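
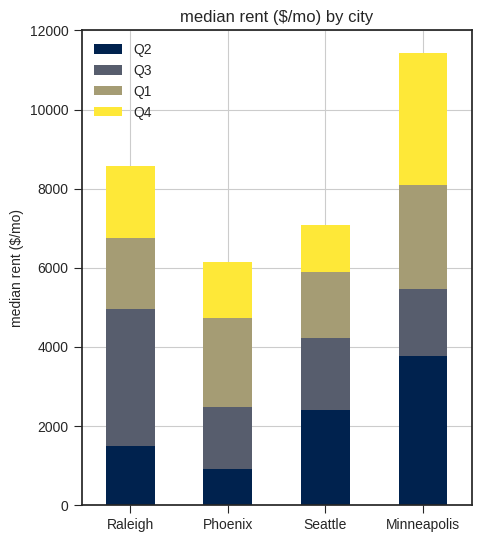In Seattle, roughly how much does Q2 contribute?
Q2 top ≈ 2000, bottom ≈ 0; segment ≈ 2000.

≈ 2000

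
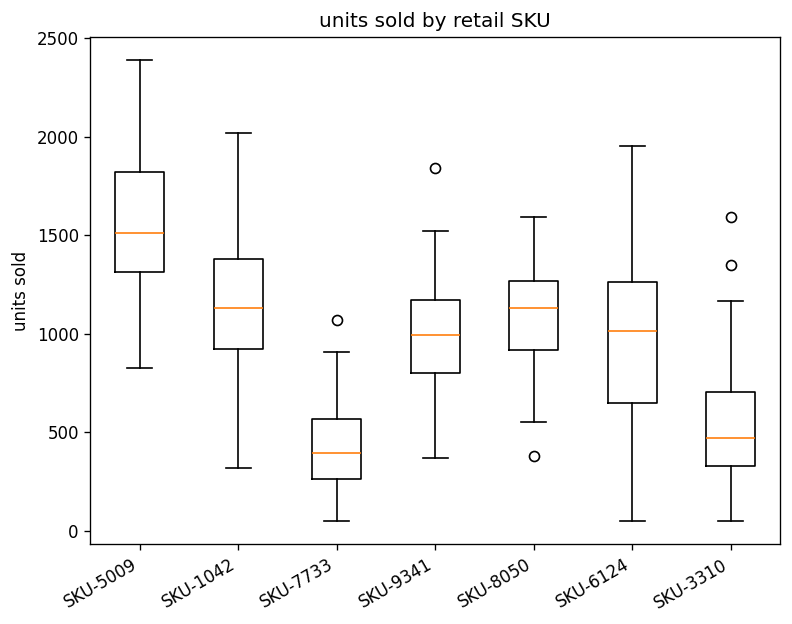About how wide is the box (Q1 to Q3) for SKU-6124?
Q3 ≈ 1300, Q1 ≈ 700; IQR ≈ 600.

≈ 600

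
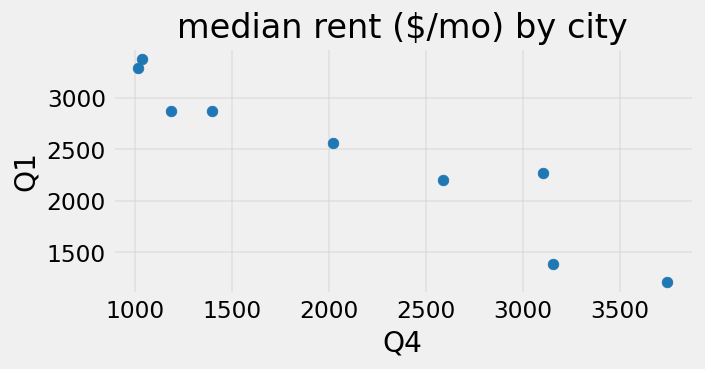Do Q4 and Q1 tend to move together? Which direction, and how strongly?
Points are negatively correlated; strong (|r| ≈ 0.9).

negative, strong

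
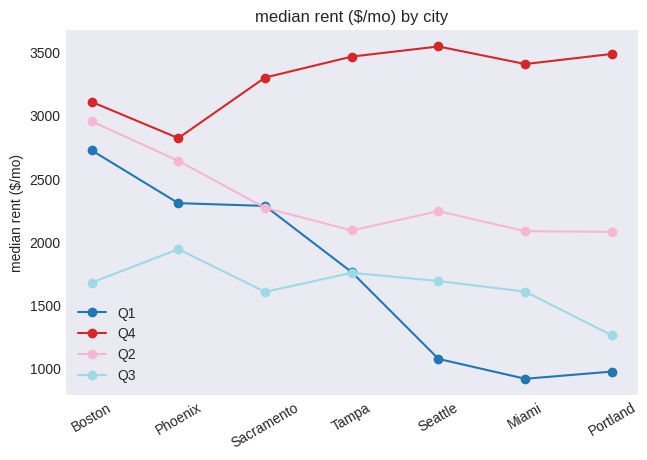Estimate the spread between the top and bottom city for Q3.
≈ 500

Max Phoenix ≈ 2000, min Portland ≈ 1500; range ≈ 500.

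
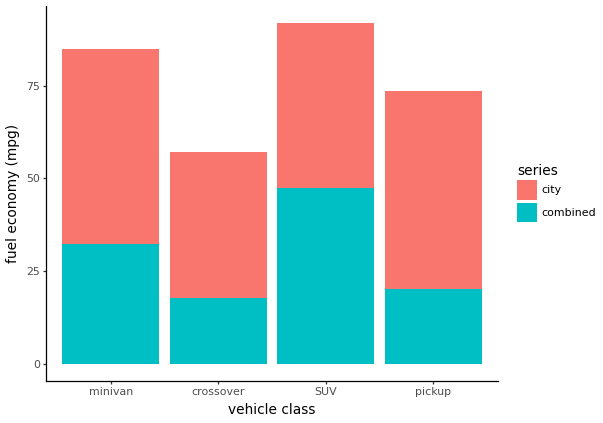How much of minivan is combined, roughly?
combined top ≈ 30, bottom ≈ 0; segment ≈ 30.

≈ 30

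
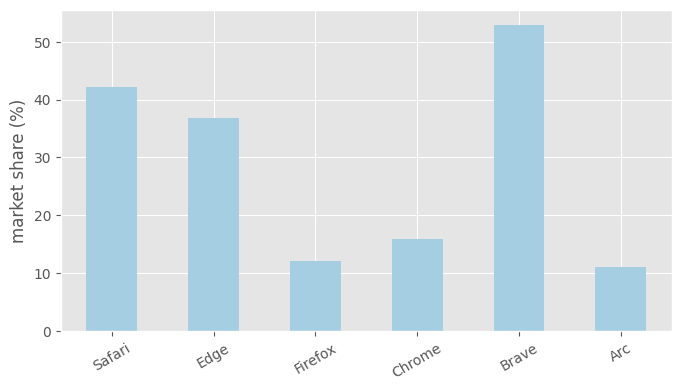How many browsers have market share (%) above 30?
3

Above 30: Safari, Edge, Brave.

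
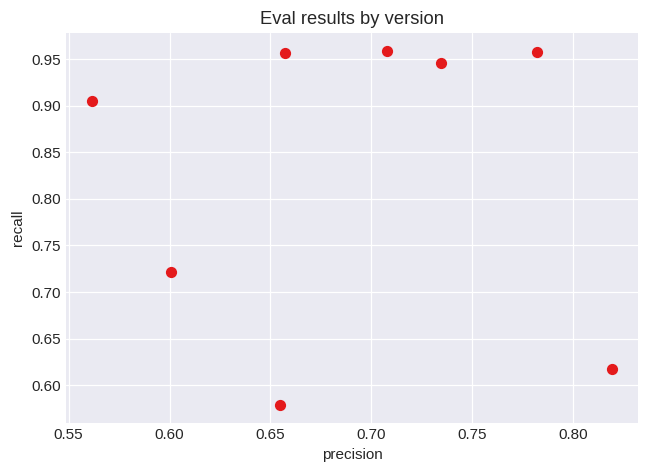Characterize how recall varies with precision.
no clear correlation

Points are roughly uncorrelated; weak (|r| ≈ 0.0).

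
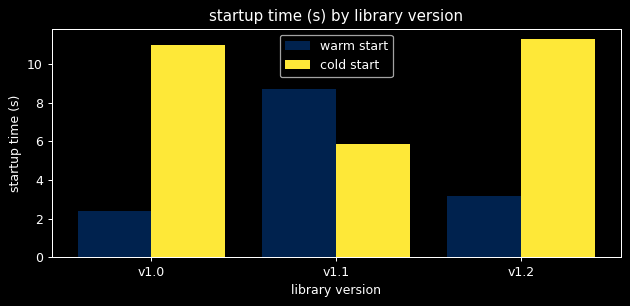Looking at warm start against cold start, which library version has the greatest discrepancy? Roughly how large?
v1.0, ≈ 9 s

v1.0: warm start ≈ 2, cold start ≈ 11 → gap ≈ 9. Next-largest (v1.2) is only ≈ 8.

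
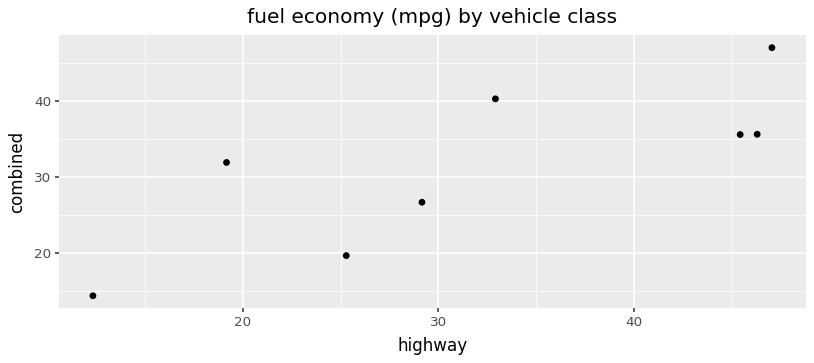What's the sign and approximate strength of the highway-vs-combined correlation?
positive, strong

Points are positively correlated; strong (|r| ≈ 0.8).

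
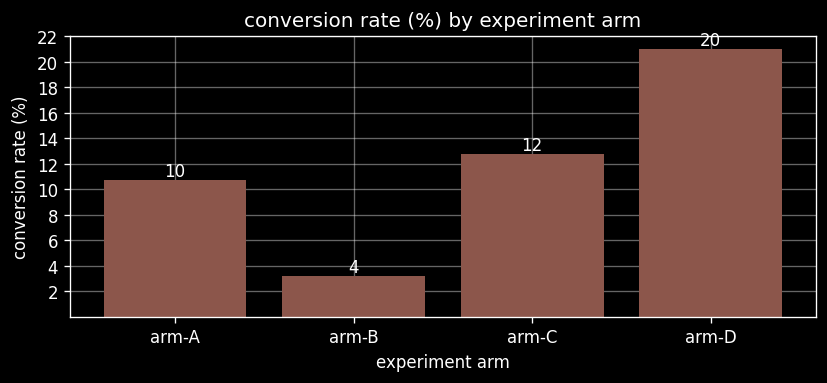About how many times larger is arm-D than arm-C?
≈ 1.67×

arm-D ≈ 20, arm-C ≈ 12; 20/12 ≈ 1.67.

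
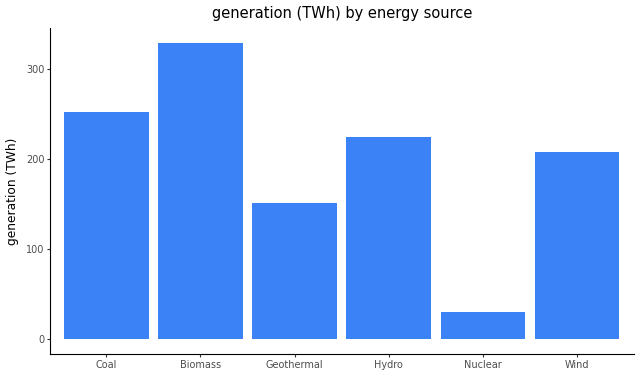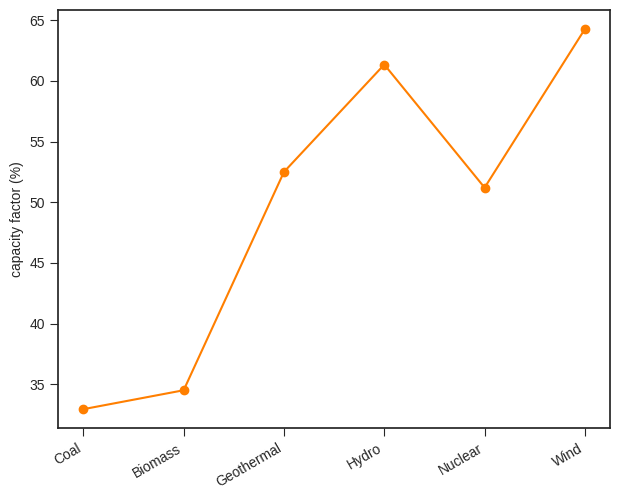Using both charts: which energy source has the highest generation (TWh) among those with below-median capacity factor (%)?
Biomass

Chart 2 median capacity factor (%) ≈ 50; below-median energy sources: Coal, Biomass, Nuclear. Among those, Biomass has the highest generation (TWh) (≈ 350).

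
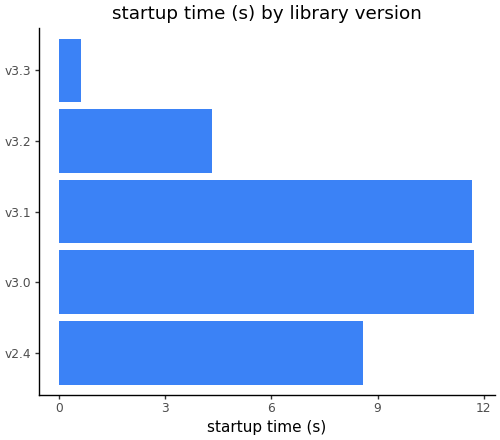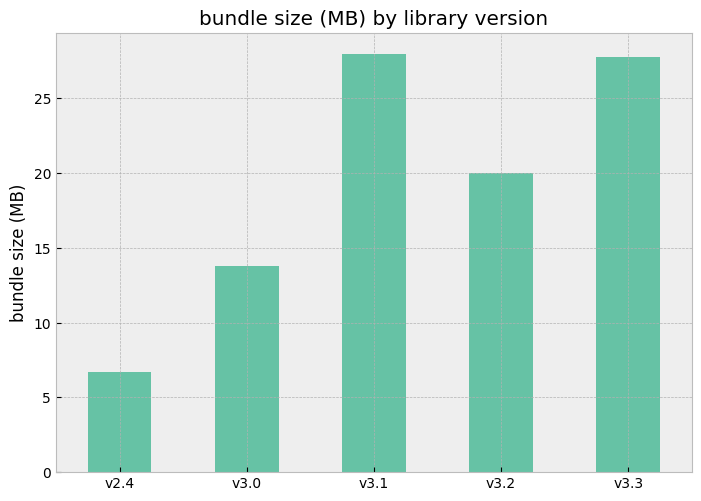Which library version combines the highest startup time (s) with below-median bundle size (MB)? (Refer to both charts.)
Chart 2 median bundle size (MB) ≈ 20; below-median library versions: v2.4, v3.0. Among those, v3.0 has the highest startup time (s) (≈ 12).

v3.0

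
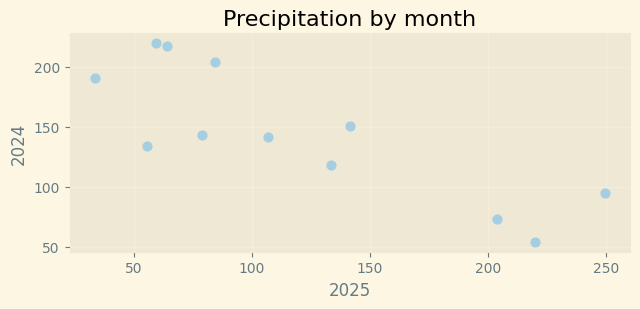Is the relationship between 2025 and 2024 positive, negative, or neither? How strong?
Points are negatively correlated; strong (|r| ≈ 0.8).

negative, strong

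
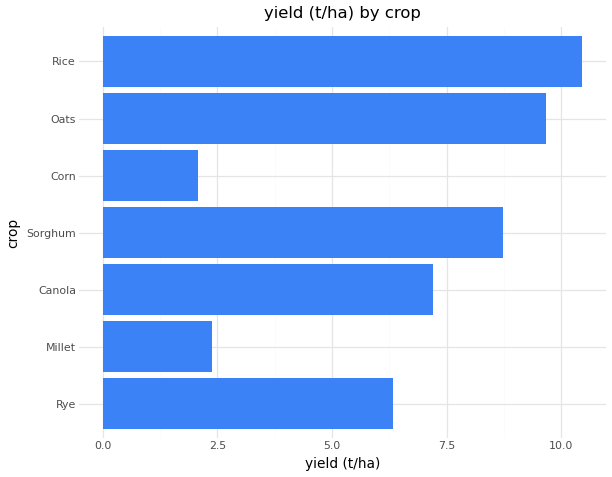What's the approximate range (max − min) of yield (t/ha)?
≈ 8

Max Rice ≈ 10, min Corn ≈ 2; range ≈ 8.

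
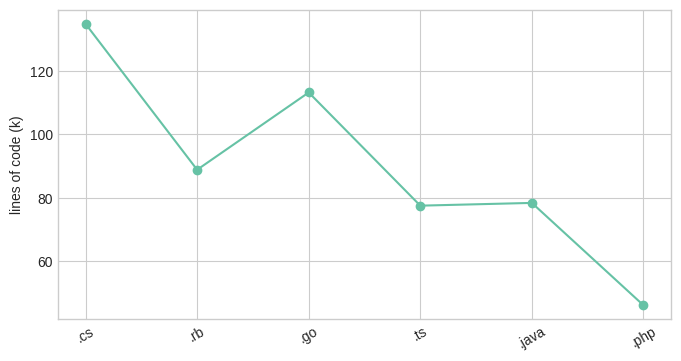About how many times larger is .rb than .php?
≈ 1.8×

.rb ≈ 90, .php ≈ 50; 90/50 ≈ 1.8.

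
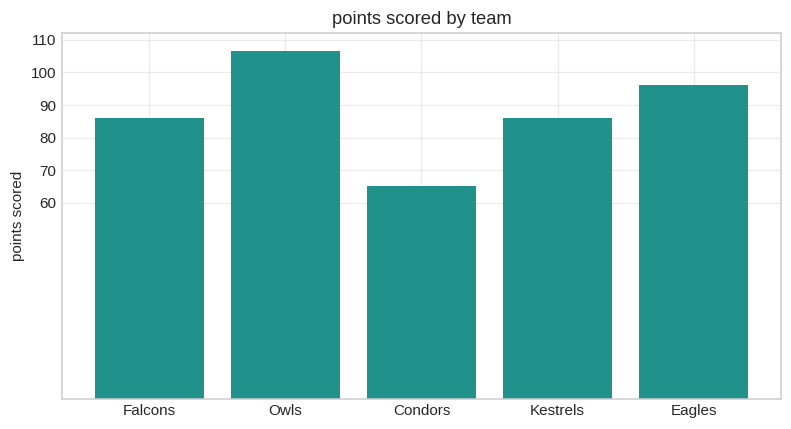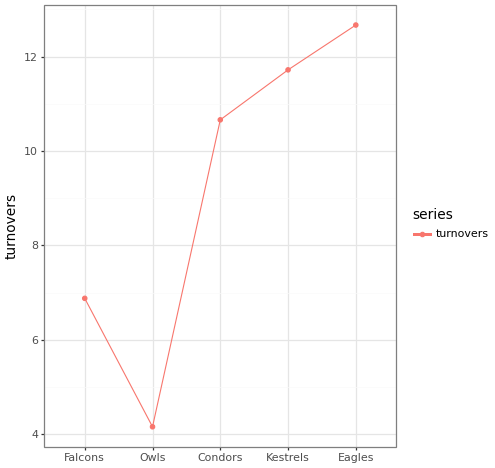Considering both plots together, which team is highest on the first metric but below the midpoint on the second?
Owls

Chart 2 median turnovers ≈ 10; below-median teams: Falcons, Owls. Among those, Owls has the highest points scored (≈ 110).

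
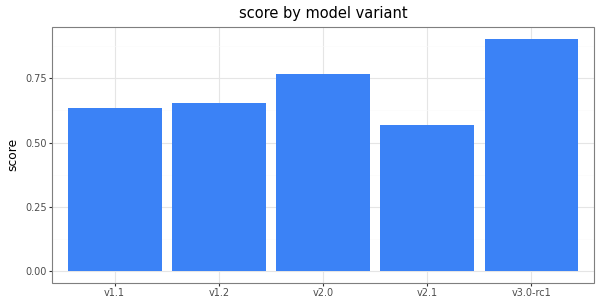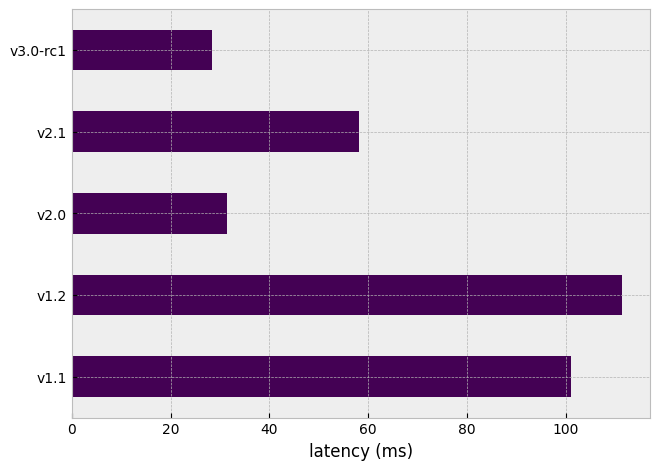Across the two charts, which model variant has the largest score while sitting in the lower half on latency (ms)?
Chart 2 median latency (ms) ≈ 60; below-median model variants: v2.0, v3.0-rc1. Among those, v3.0-rc1 has the highest score (≈ 0.9).

v3.0-rc1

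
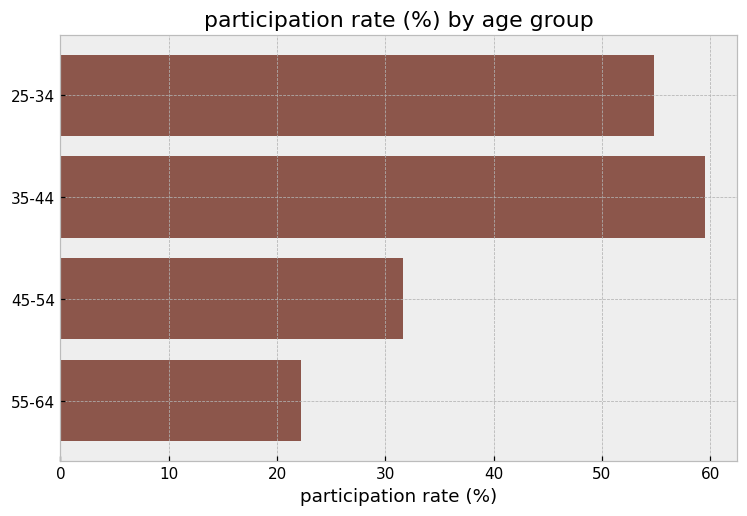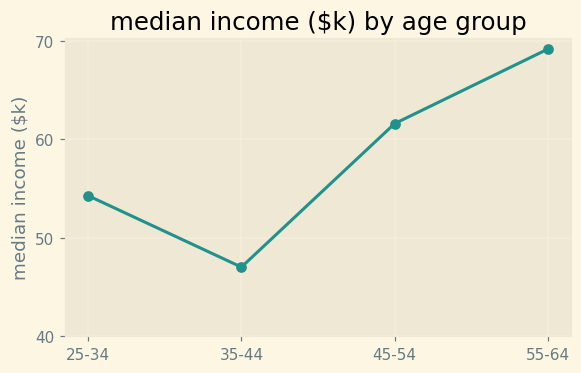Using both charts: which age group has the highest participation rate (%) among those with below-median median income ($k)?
35-44

Chart 2 median median income ($k) ≈ 60; below-median age groups: 25-34, 35-44. Among those, 35-44 has the highest participation rate (%) (≈ 60).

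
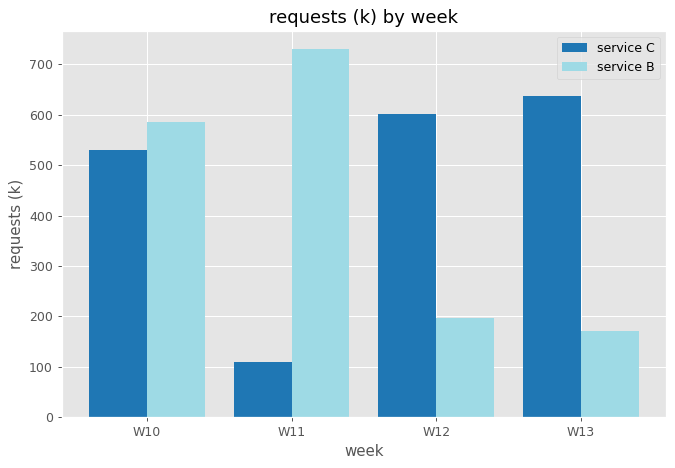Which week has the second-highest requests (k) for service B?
Top 3 for service B: W11 ≈ 700, W10 ≈ 600, W12 ≈ 200.

W10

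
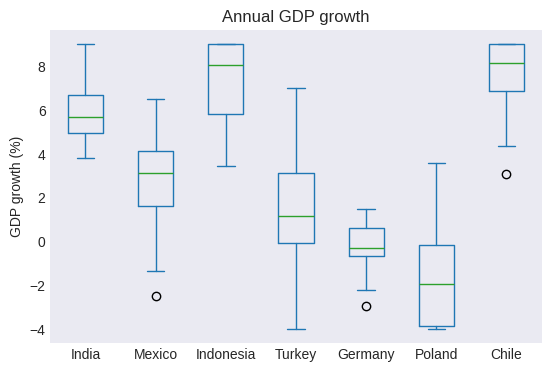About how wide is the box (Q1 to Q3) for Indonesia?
≈ 3

Q3 ≈ 9, Q1 ≈ 6; IQR ≈ 3.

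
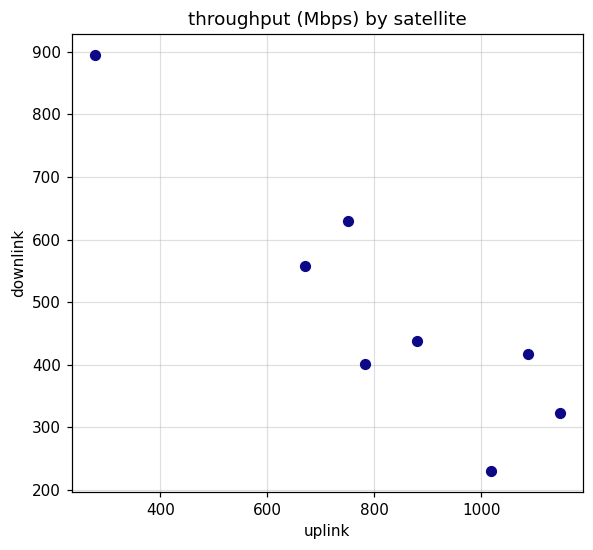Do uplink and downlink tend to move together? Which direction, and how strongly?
Points are negatively correlated; strong (|r| ≈ 0.9).

negative, strong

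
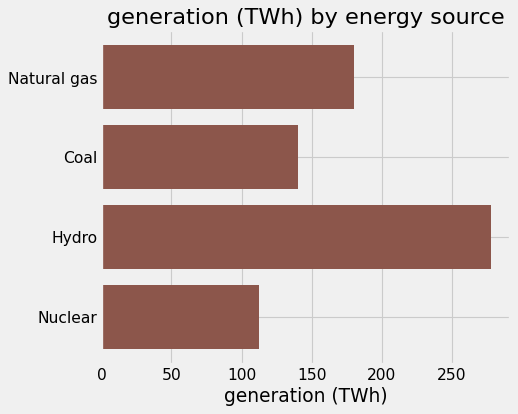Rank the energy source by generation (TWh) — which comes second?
Top 3: Hydro ≈ 275, Natural gas ≈ 175, Coal ≈ 150.

Natural gas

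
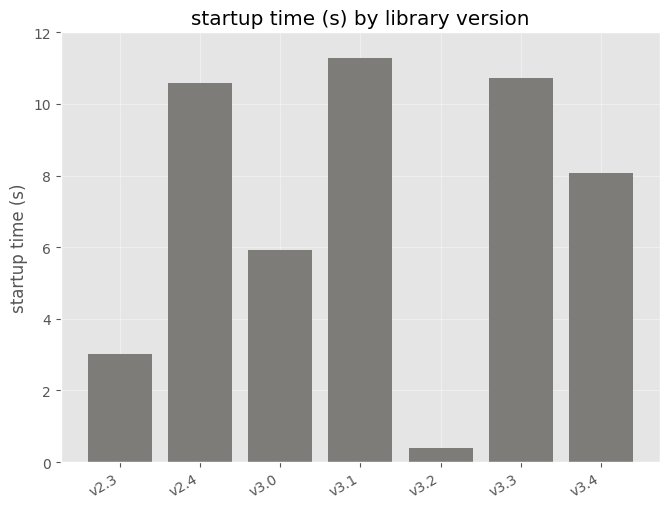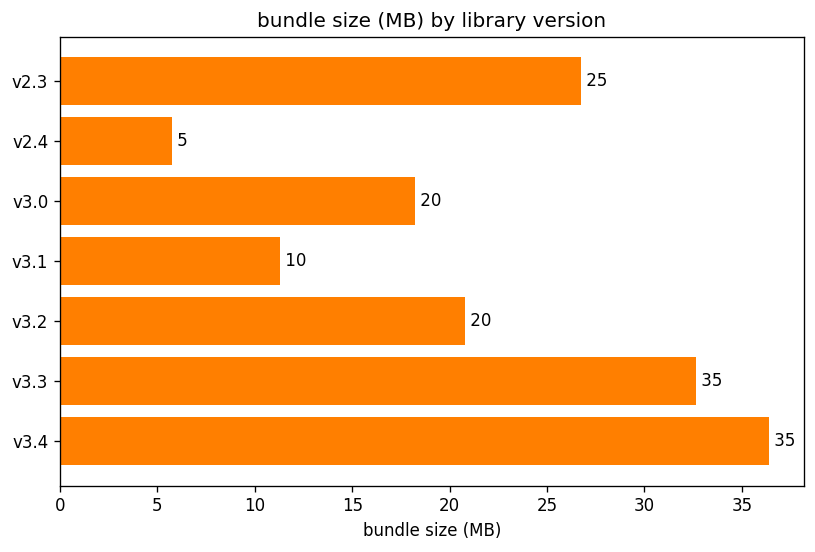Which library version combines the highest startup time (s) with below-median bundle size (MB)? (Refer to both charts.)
Chart 2 median bundle size (MB) ≈ 20; below-median library versions: v2.4, v3.0, v3.1. Among those, v3.1 has the highest startup time (s) (≈ 12).

v3.1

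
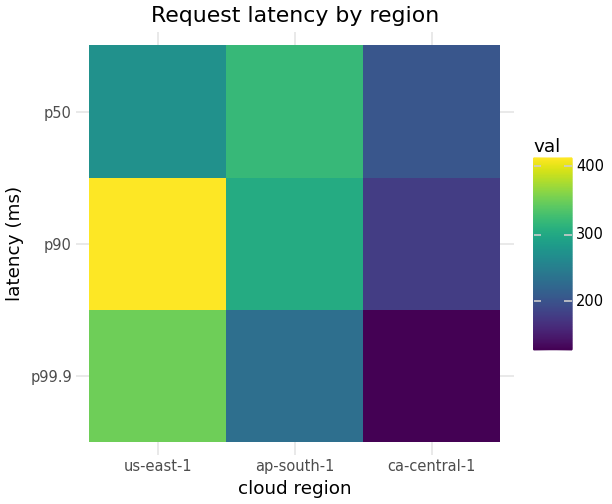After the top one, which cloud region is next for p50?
us-east-1

Top 3 for p50: ap-south-1 ≈ 325, us-east-1 ≈ 275, ca-central-1 ≈ 200.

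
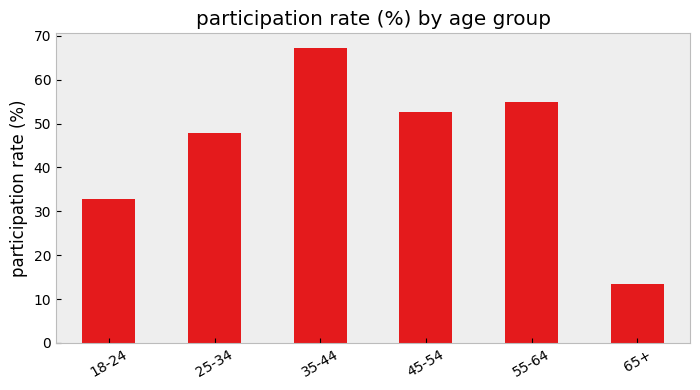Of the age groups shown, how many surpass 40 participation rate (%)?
Above 40: 25-34, 35-44, 45-54, 55-64.

4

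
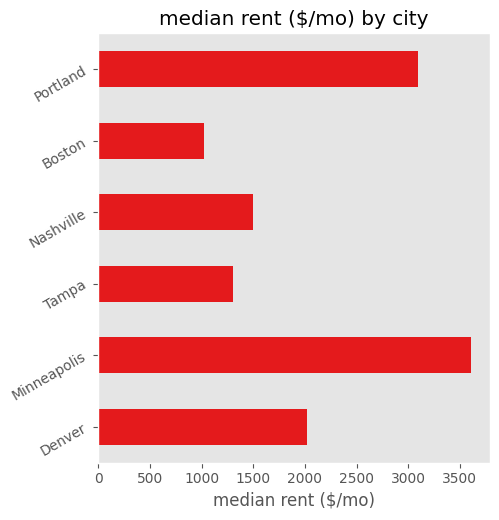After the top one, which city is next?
Top 3: Minneapolis ≈ 3500, Portland ≈ 3000, Denver ≈ 2000.

Portland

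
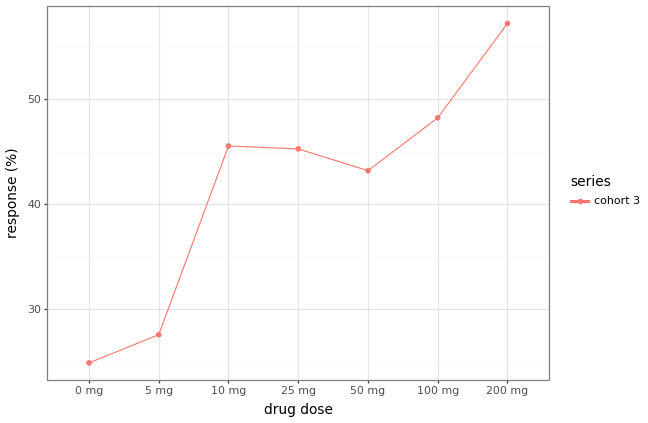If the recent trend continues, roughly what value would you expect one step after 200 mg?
Last three: 45, 50, 55 → slope ≈ 5/step → next ≈ 60.

≈ 60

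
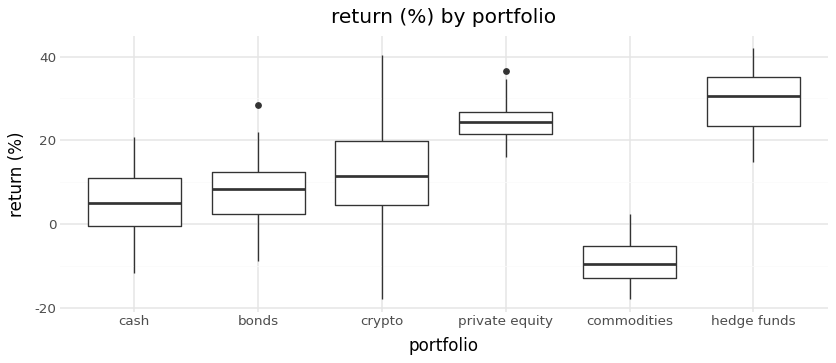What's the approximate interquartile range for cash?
Q3 ≈ 10, Q1 ≈ 0; IQR ≈ 10.

≈ 10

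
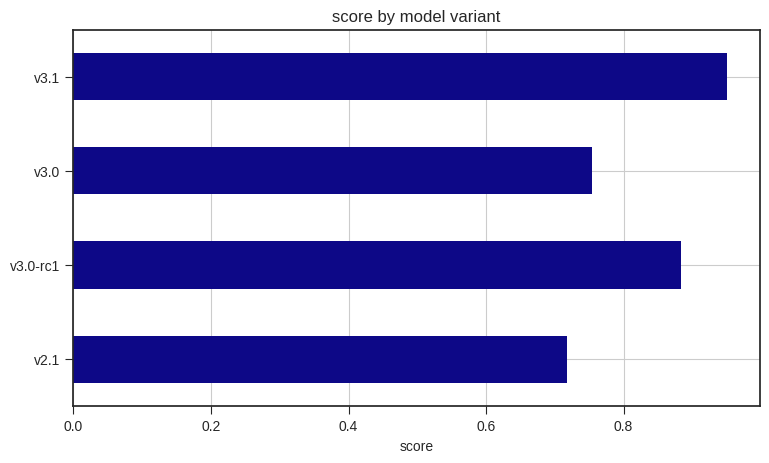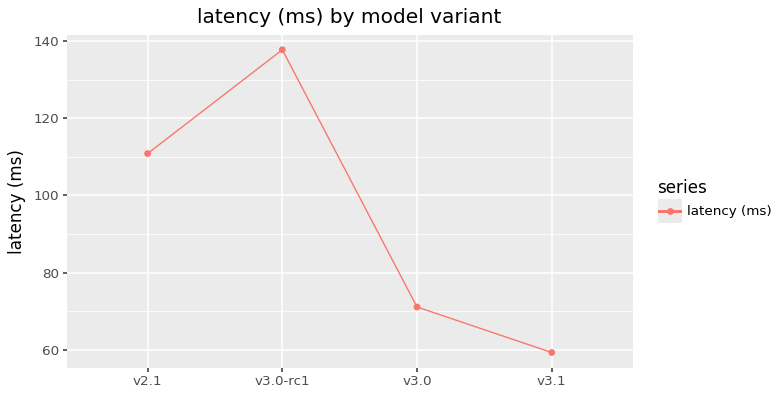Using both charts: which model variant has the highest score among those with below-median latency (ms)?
v3.1

Chart 2 median latency (ms) ≈ 100; below-median model variants: v3.0, v3.1. Among those, v3.1 has the highest score (≈ 1).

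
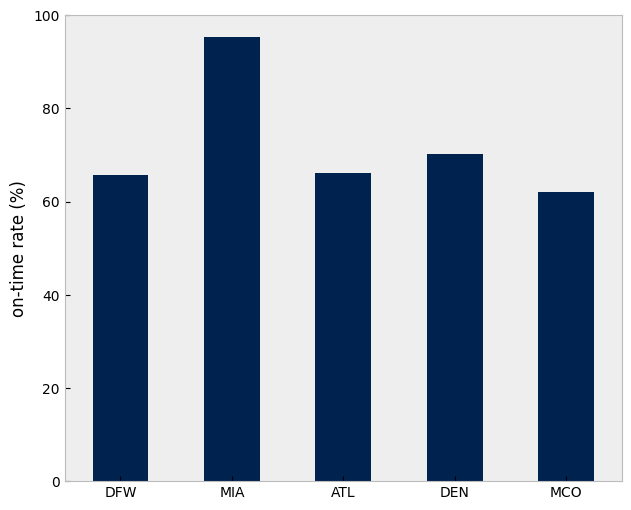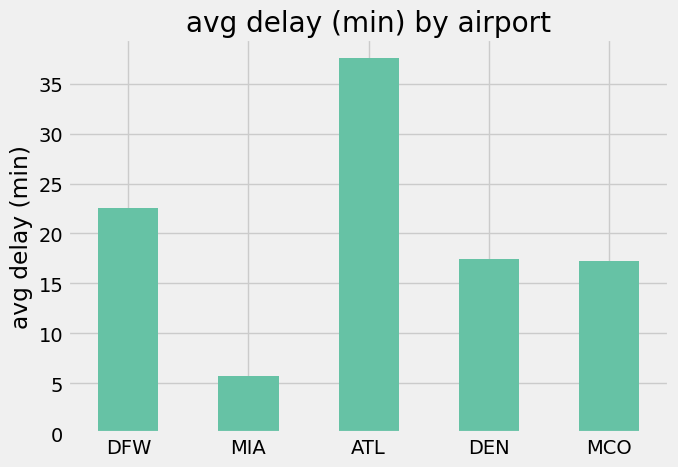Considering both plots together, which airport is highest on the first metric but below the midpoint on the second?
MIA

Chart 2 median avg delay (min) ≈ 15; below-median airports: MIA, MCO. Among those, MIA has the highest on-time rate (%) (≈ 100).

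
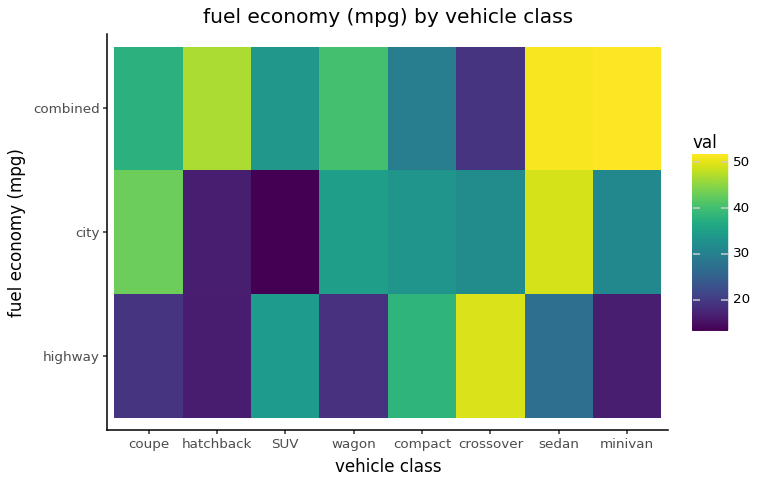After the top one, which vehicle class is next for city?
coupe

Top 3 for city: sedan ≈ 50, coupe ≈ 45, wagon ≈ 35.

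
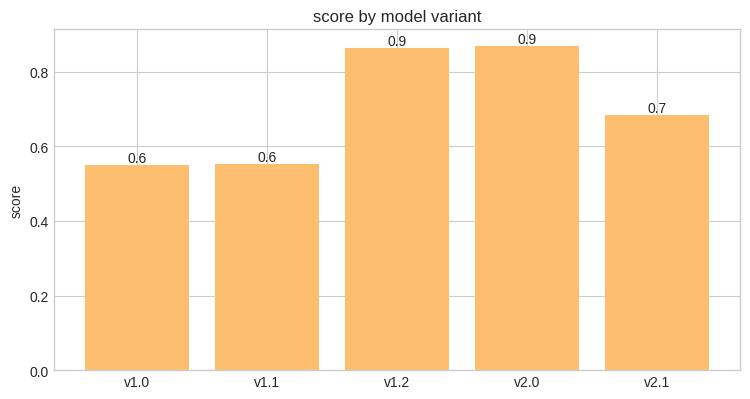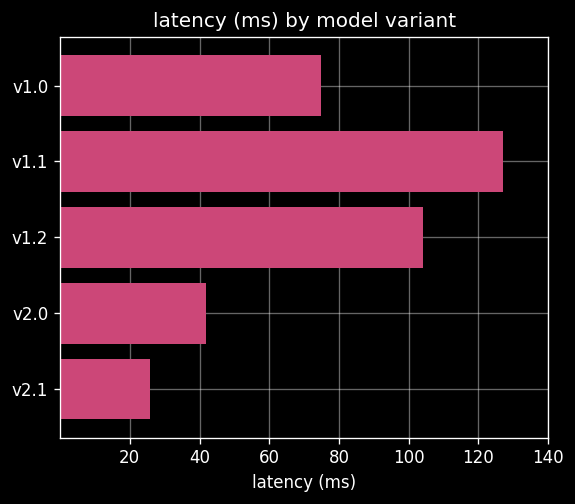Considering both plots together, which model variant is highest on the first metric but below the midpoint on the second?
v2.0

Chart 2 median latency (ms) ≈ 80; below-median model variants: v2.0, v2.1. Among those, v2.0 has the highest score (≈ 0.9).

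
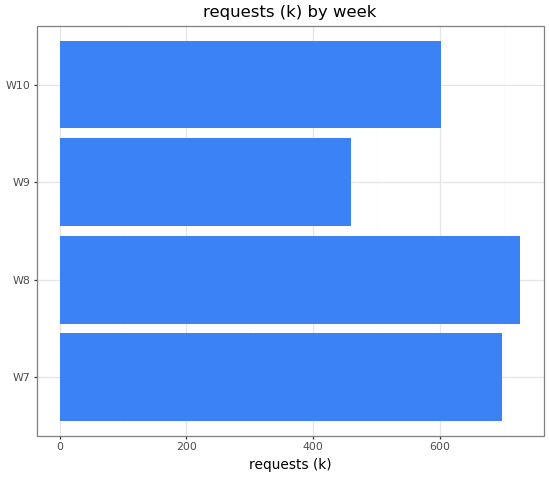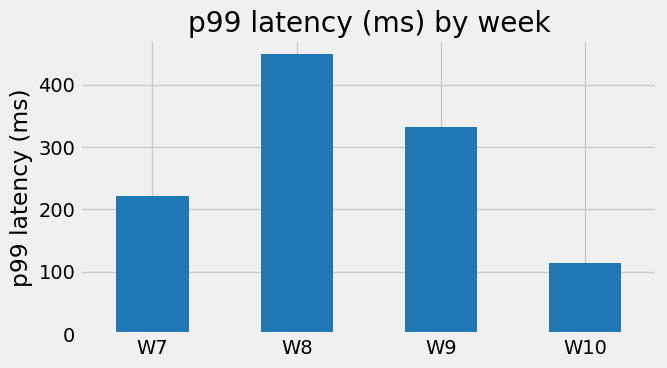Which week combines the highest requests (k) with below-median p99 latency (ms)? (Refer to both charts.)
Chart 2 median p99 latency (ms) ≈ 300; below-median weeks: W7, W10. Among those, W7 has the highest requests (k) (≈ 700).

W7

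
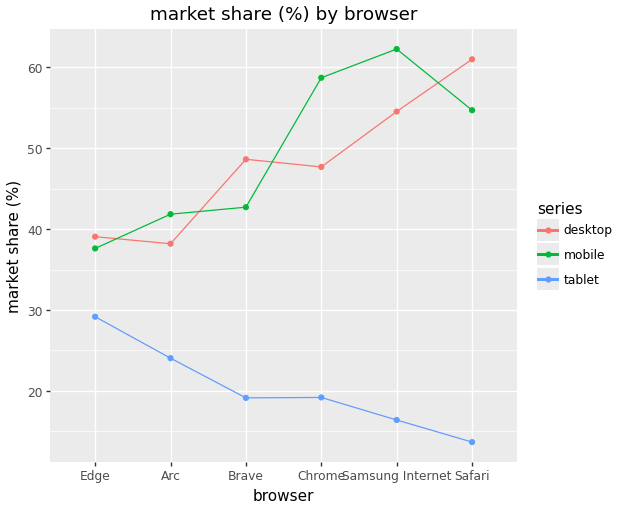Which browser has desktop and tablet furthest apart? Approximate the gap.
Safari, ≈ 45 %

Safari: desktop ≈ 60, tablet ≈ 15 → gap ≈ 45. Next-largest (Samsung Internet) is only ≈ 40.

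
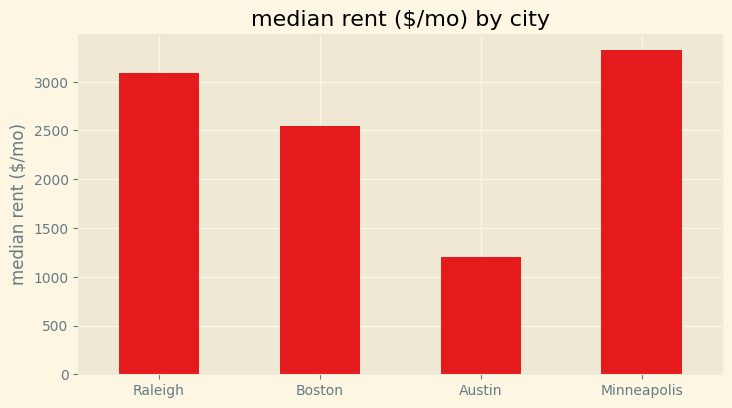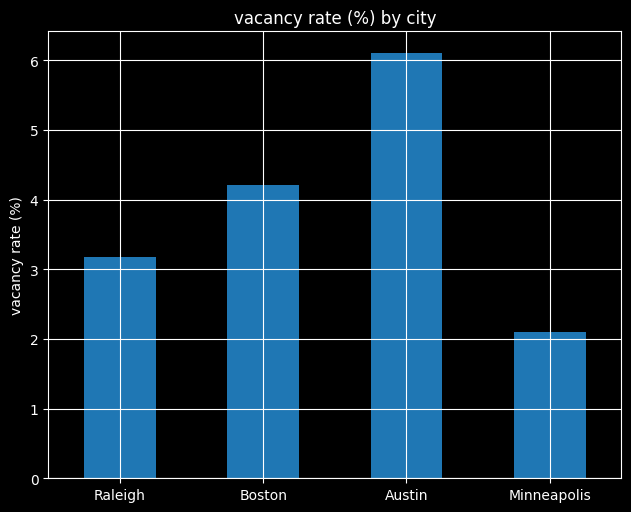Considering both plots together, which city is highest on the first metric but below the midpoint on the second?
Chart 2 median vacancy rate (%) ≈ 4; below-median cities: Raleigh, Minneapolis. Among those, Minneapolis has the highest median rent ($/mo) (≈ 3500).

Minneapolis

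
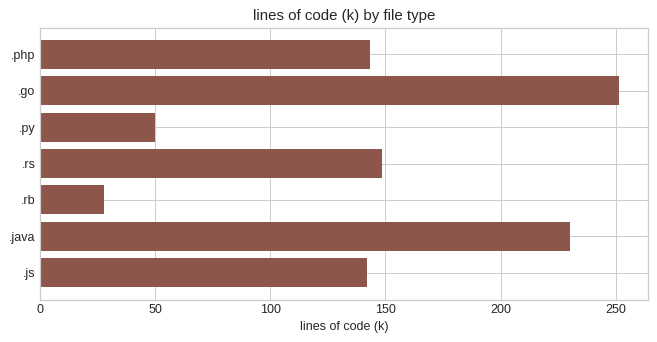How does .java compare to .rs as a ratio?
.java ≈ 225, .rs ≈ 150; 225/150 ≈ 1.5.

≈ 1.5×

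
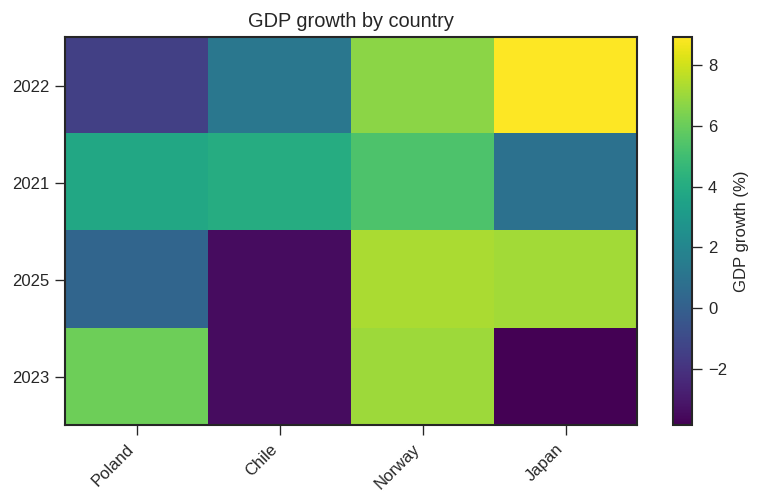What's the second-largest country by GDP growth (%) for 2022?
Top 3 for 2022: Japan ≈ 8, Norway ≈ 6, Chile ≈ 2.

Norway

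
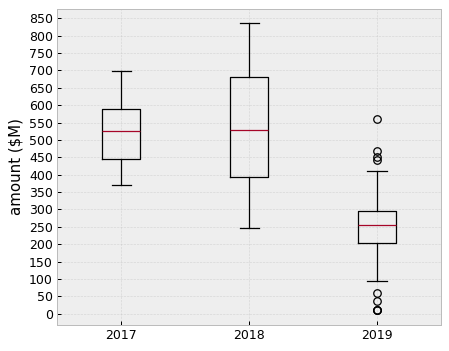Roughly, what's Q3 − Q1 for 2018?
Q3 ≈ 700, Q1 ≈ 400; IQR ≈ 300.

≈ 300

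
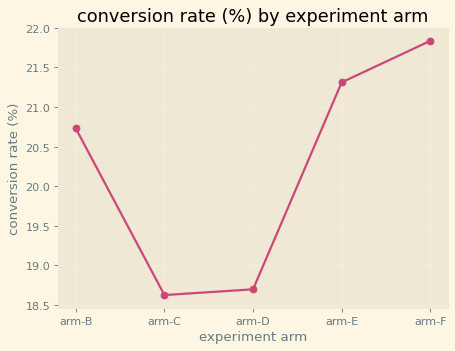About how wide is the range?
≈ 3.5

Max arm-F ≈ 22.0, min arm-C ≈ 18.5; range ≈ 3.5.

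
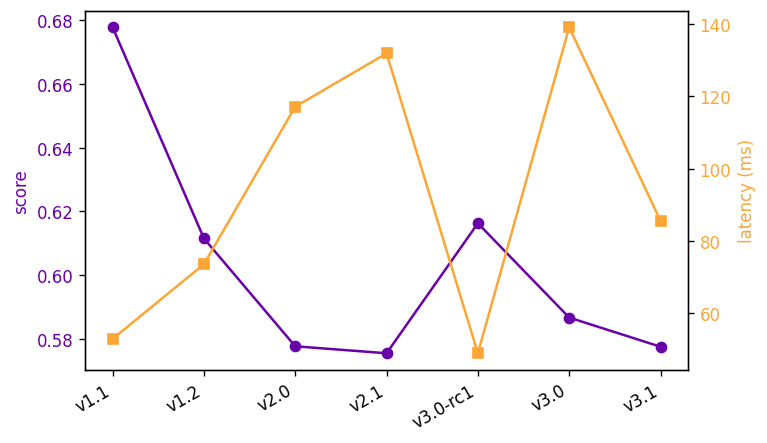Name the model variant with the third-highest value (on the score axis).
v1.2

Top 4 (on the score axis): v1.1 ≈ 0.68, v3.0-rc1 ≈ 0.62, v1.2 ≈ 0.61, v3.0 ≈ 0.59.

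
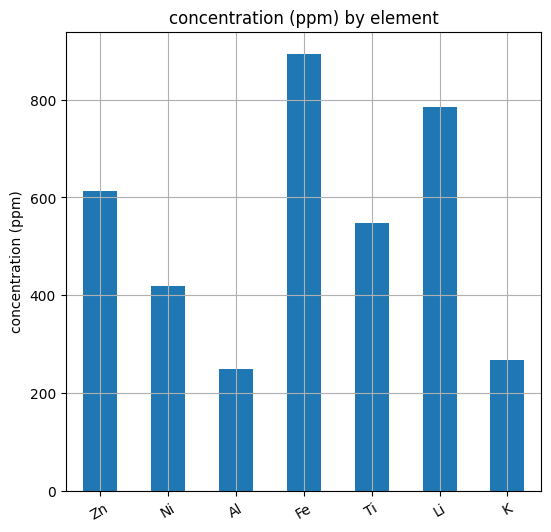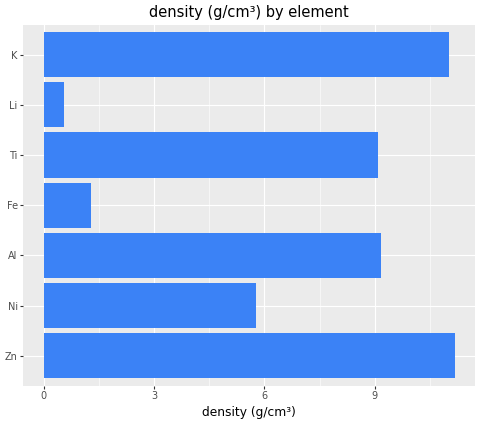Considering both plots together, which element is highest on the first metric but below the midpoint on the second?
Chart 2 median density (g/cm³) ≈ 10; below-median elements: Ni, Fe, Li. Among those, Fe has the highest concentration (ppm) (≈ 900).

Fe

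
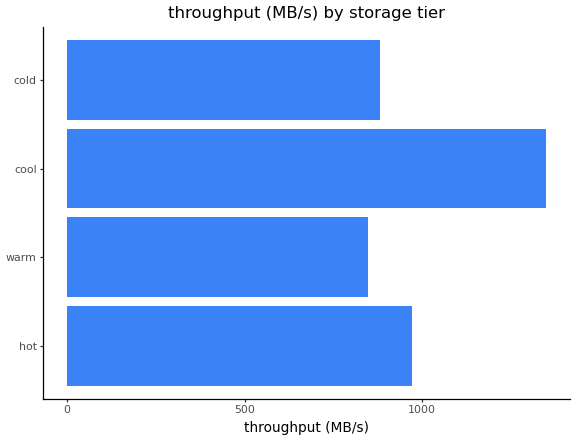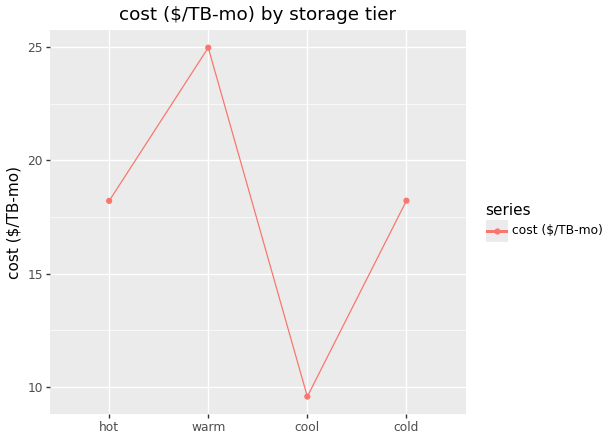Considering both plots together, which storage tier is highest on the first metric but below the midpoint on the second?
Chart 2 median cost ($/TB-mo) ≈ 20; below-median storage tiers: hot, cool. Among those, cool has the highest throughput (MB/s) (≈ 1400).

cool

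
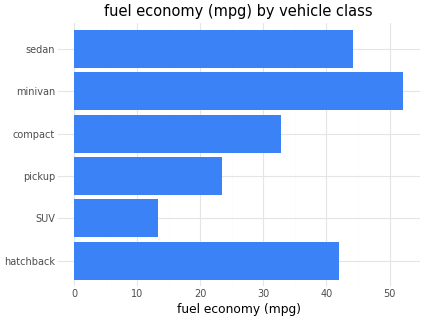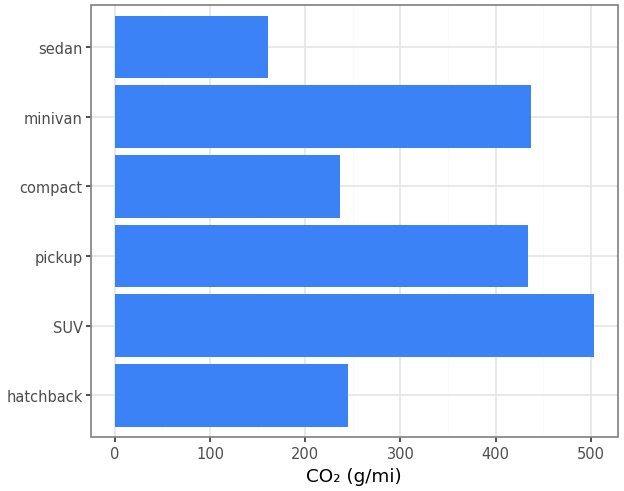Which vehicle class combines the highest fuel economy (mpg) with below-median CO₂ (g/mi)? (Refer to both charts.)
sedan

Chart 2 median CO₂ (g/mi) ≈ 350; below-median vehicle classes: hatchback, compact, sedan. Among those, sedan has the highest fuel economy (mpg) (≈ 45).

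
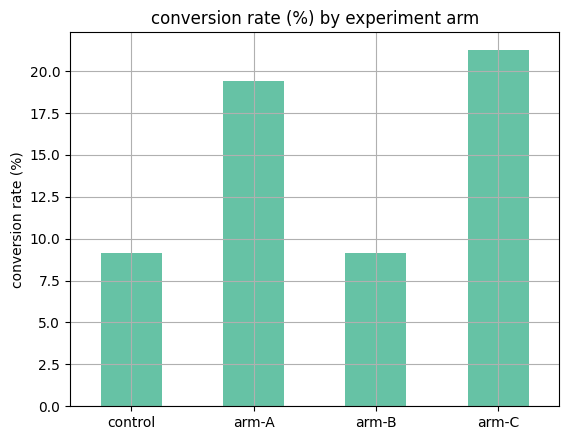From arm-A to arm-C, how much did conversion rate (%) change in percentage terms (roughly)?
arm-A ≈ 20, arm-C ≈ 22; (22 − 20) / 20 ≈ +10%.

≈ +10%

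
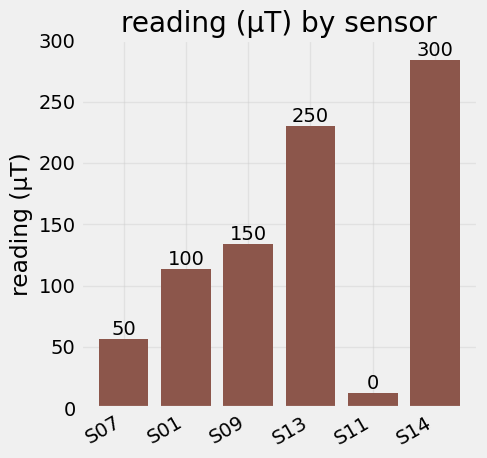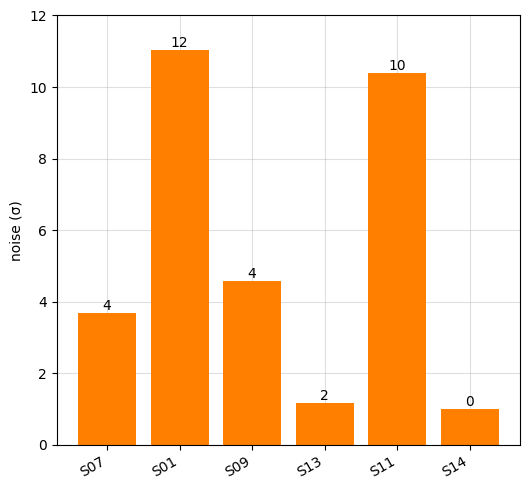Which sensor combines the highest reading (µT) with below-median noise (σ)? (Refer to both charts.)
Chart 2 median noise (σ) ≈ 4; below-median sensors: S07, S13, S14. Among those, S14 has the highest reading (µT) (≈ 300).

S14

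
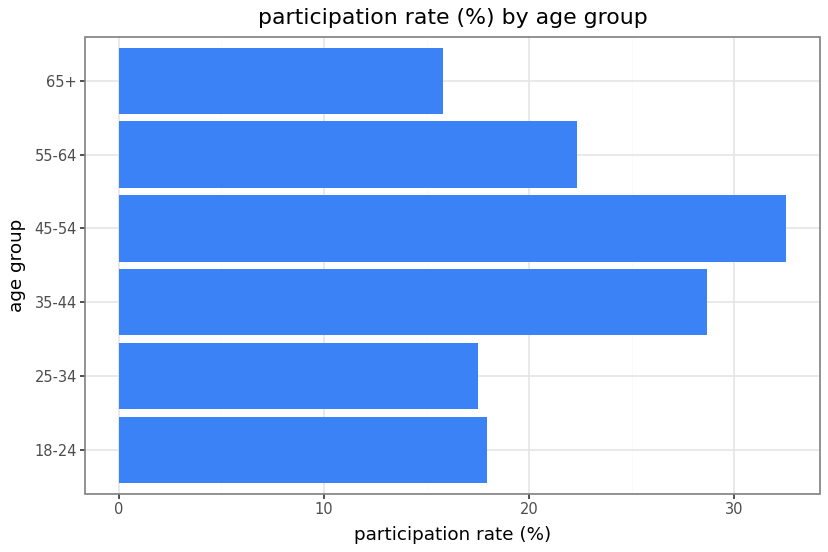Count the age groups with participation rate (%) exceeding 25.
Above 25: 35-44, 45-54.

2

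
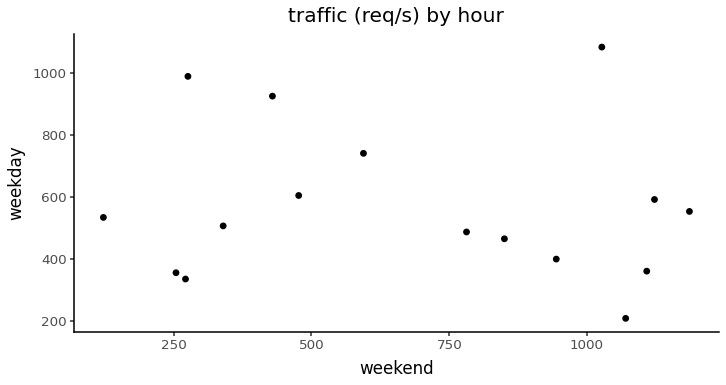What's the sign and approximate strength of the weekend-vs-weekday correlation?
no clear correlation

Points are roughly uncorrelated; weak (|r| ≈ 0.1).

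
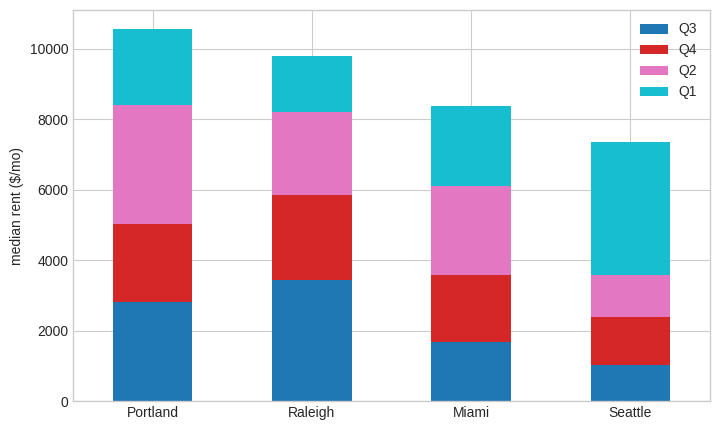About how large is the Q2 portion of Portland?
Q2 top ≈ 8000, bottom ≈ 5000; segment ≈ 3000.

≈ 3000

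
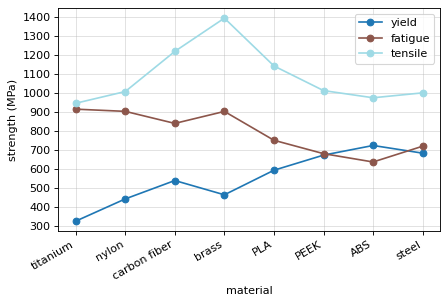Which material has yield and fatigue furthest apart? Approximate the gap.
titanium, ≈ 600 MPa

titanium: yield ≈ 300, fatigue ≈ 900 → gap ≈ 600. Next-largest (nylon) is only ≈ 500.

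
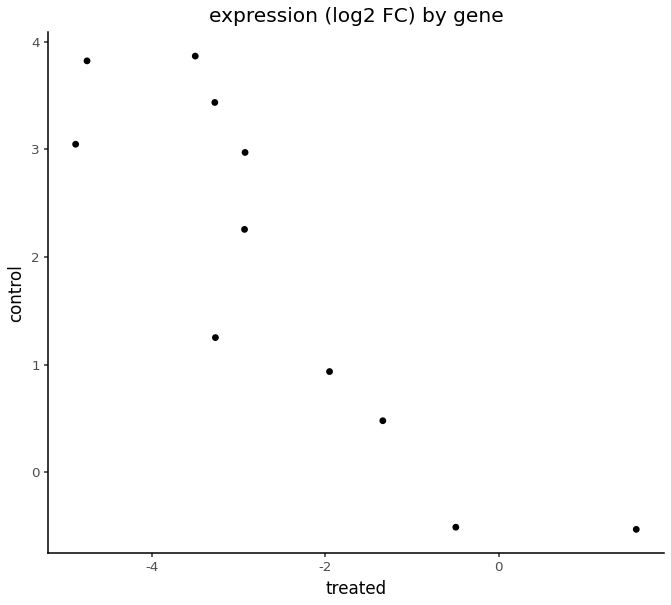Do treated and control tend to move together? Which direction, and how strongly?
Points are negatively correlated; strong (|r| ≈ 0.9).

negative, strong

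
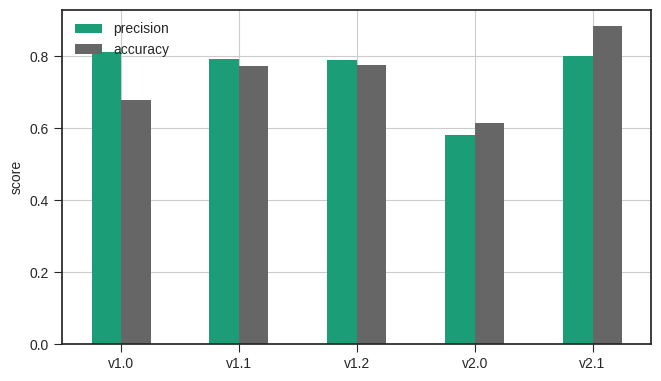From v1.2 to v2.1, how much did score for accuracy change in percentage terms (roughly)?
≈ +12.5%

v1.2 ≈ 0.8, v2.1 ≈ 0.9; (0.9 − 0.8) / 0.8 ≈ +12.5%.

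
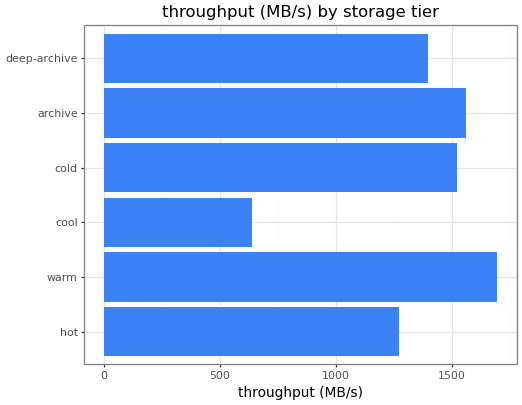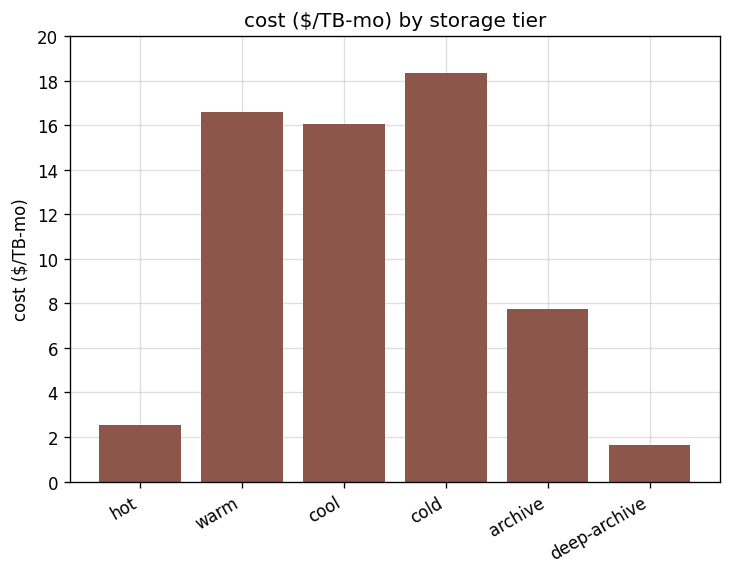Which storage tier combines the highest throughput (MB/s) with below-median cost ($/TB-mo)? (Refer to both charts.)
Chart 2 median cost ($/TB-mo) ≈ 12; below-median storage tiers: hot, archive, deep-archive. Among those, archive has the highest throughput (MB/s) (≈ 1600).

archive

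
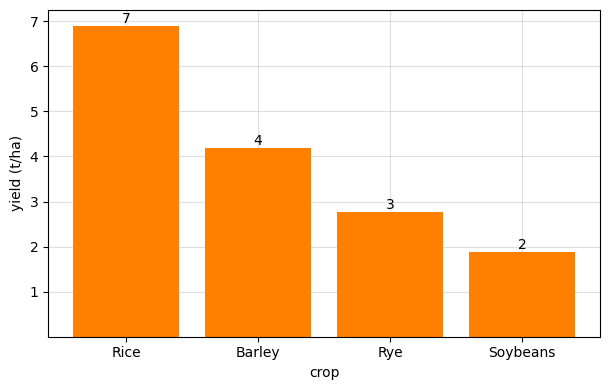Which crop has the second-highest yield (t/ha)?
Top 3: Rice ≈ 7, Barley ≈ 4, Rye ≈ 3.

Barley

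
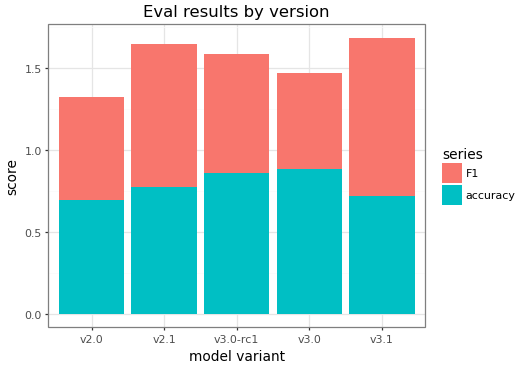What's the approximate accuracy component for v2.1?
accuracy top ≈ 0.8, bottom ≈ 0.0; segment ≈ 0.8.

≈ 0.8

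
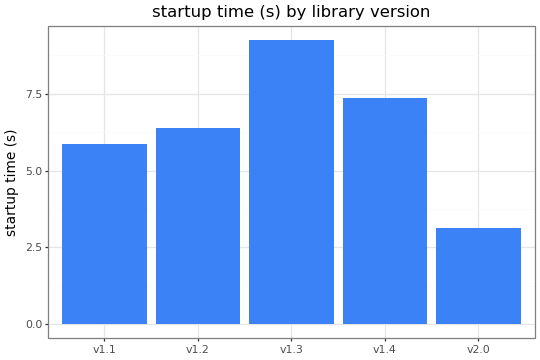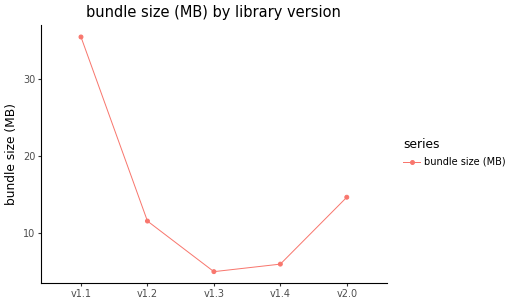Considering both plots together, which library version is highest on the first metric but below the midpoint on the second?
Chart 2 median bundle size (MB) ≈ 10; below-median library versions: v1.3, v1.4. Among those, v1.3 has the highest startup time (s) (≈ 9).

v1.3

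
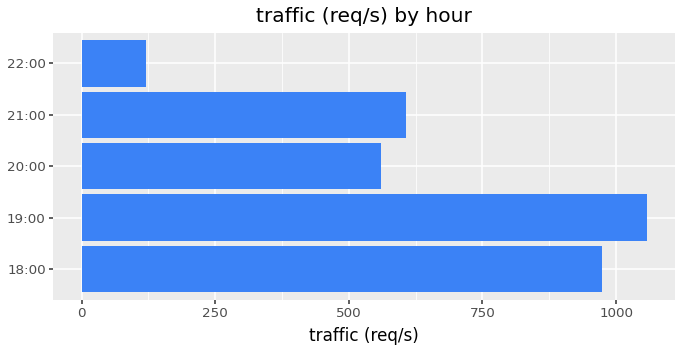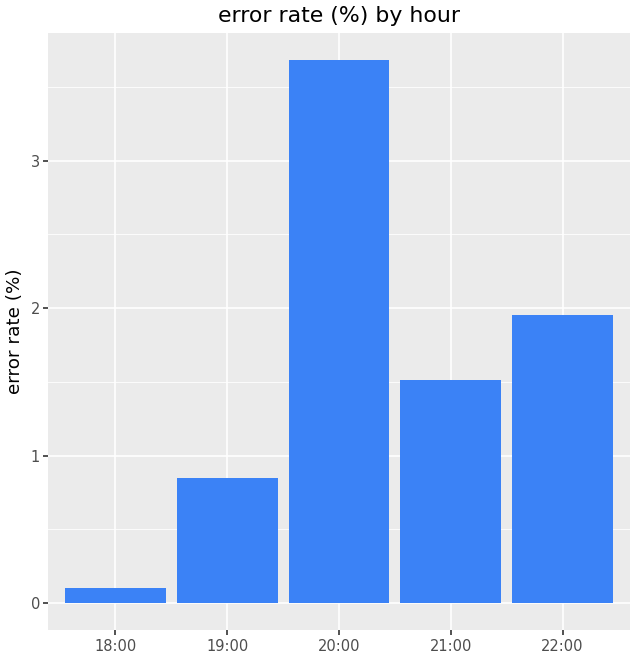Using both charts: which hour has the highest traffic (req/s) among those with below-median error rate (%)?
Chart 2 median error rate (%) ≈ 1.5; below-median hours: 18:00, 19:00. Among those, 19:00 has the highest traffic (req/s) (≈ 1100).

19:00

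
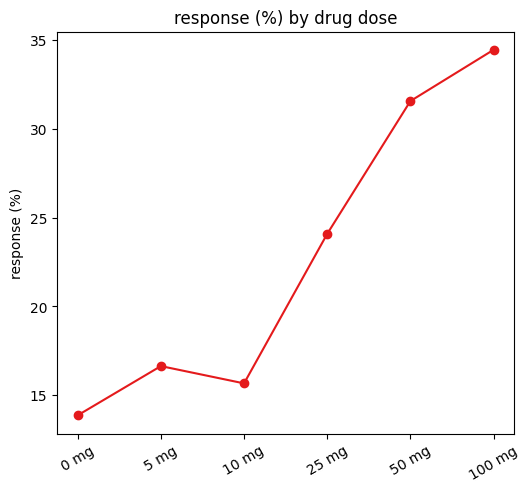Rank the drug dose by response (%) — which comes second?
Top 3: 100 mg ≈ 34, 50 mg ≈ 32, 25 mg ≈ 24.

50 mg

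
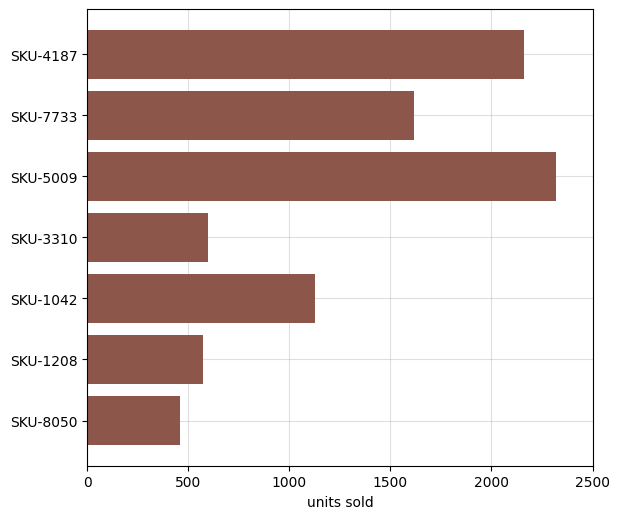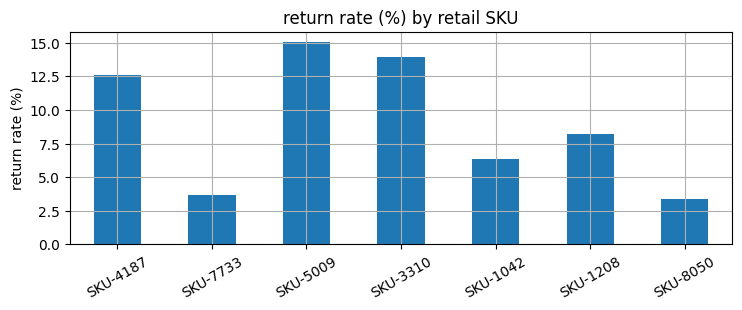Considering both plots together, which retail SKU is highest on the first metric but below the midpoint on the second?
Chart 2 median return rate (%) ≈ 8; below-median retail SKUs: SKU-7733, SKU-1042, SKU-8050. Among those, SKU-7733 has the highest units sold (≈ 1500).

SKU-7733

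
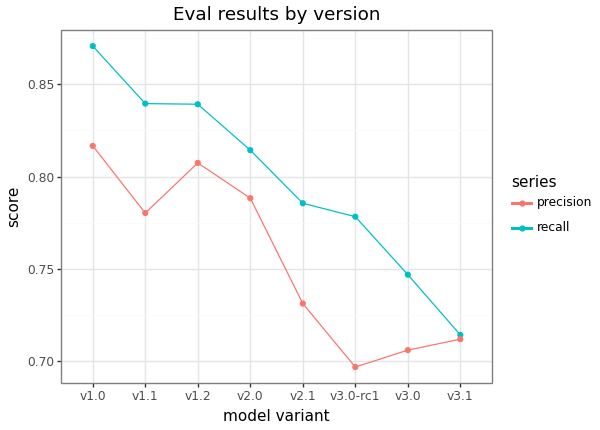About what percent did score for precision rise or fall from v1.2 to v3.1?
v1.2 ≈ 0.80, v3.1 ≈ 0.72; (0.72 − 0.80) / 0.80 ≈ -10%.

≈ -10%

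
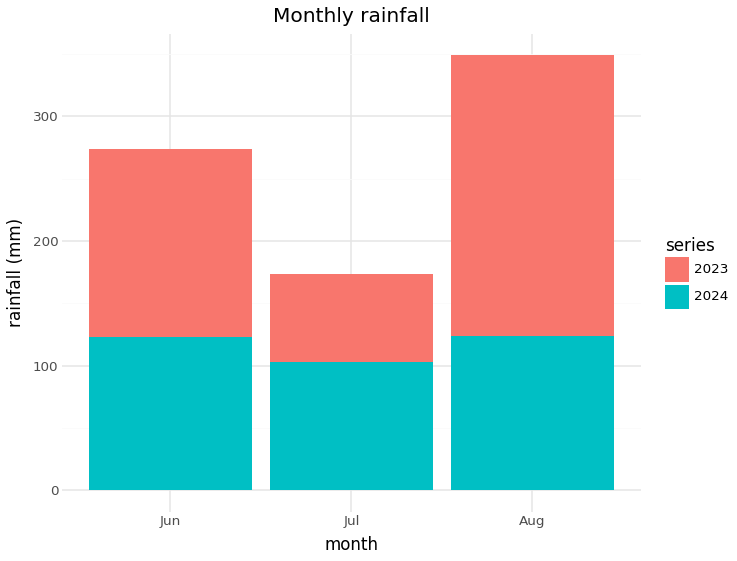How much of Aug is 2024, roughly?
≈ 100

2024 top ≈ 100, bottom ≈ 0; segment ≈ 100.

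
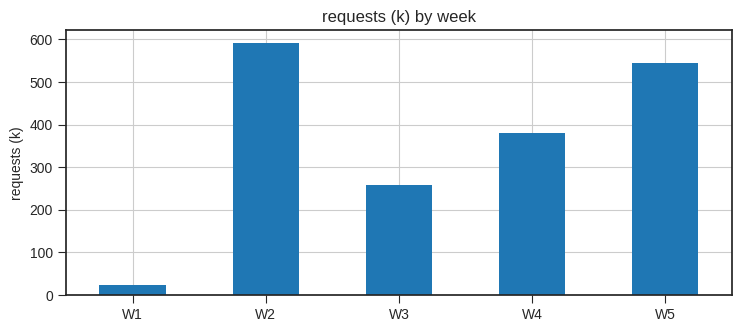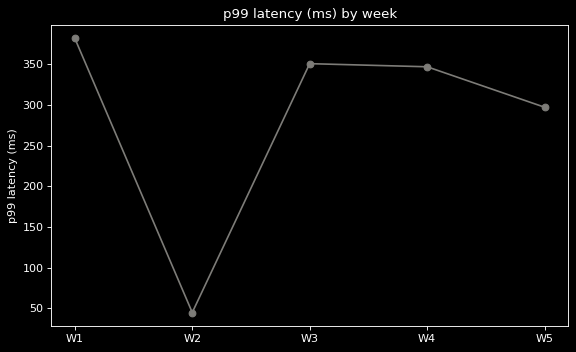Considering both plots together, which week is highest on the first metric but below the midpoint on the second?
W2

Chart 2 median p99 latency (ms) ≈ 350; below-median weeks: W2, W5. Among those, W2 has the highest requests (k) (≈ 600).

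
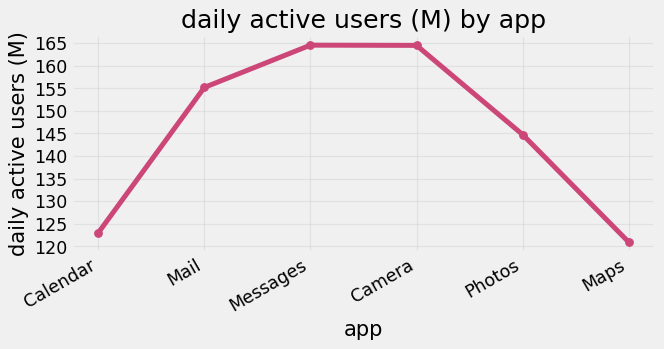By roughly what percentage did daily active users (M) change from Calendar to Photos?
≈ +16%

Calendar ≈ 125, Photos ≈ 145; (145 − 125) / 125 ≈ +16%.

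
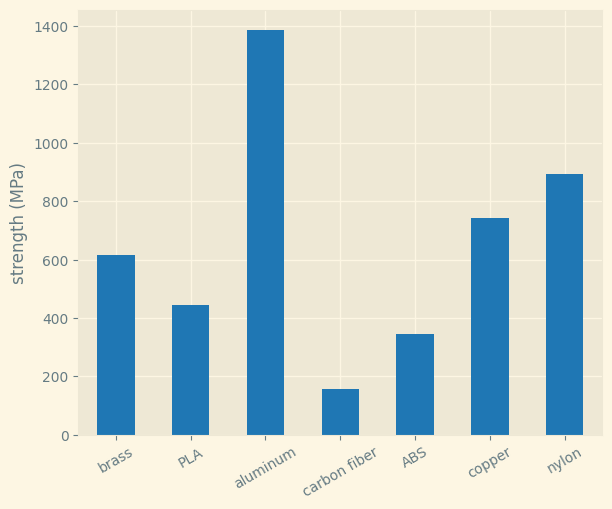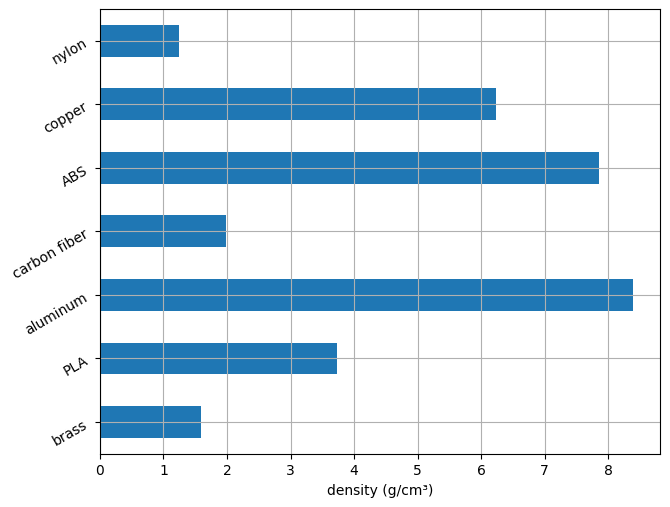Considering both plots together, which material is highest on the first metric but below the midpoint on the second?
Chart 2 median density (g/cm³) ≈ 4; below-median materials: brass, carbon fiber, nylon. Among those, nylon has the highest strength (MPa) (≈ 800).

nylon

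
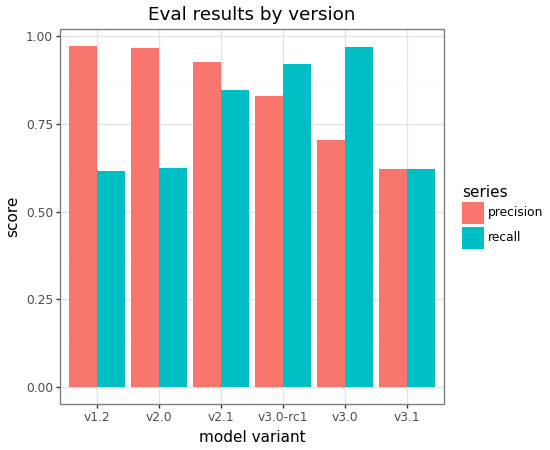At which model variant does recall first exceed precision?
v3.0-rc1

v2.1: recall ≈ 0.8 vs precision ≈ 0.9 (not yet); v3.0-rc1: recall ≈ 0.9 vs precision ≈ 0.8 (first crossover).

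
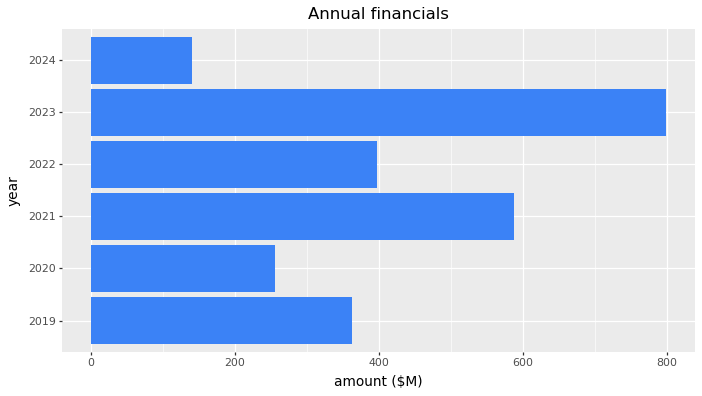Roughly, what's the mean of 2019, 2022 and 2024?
(400 + 400 + 100) / 3 ≈ 300.

≈ 300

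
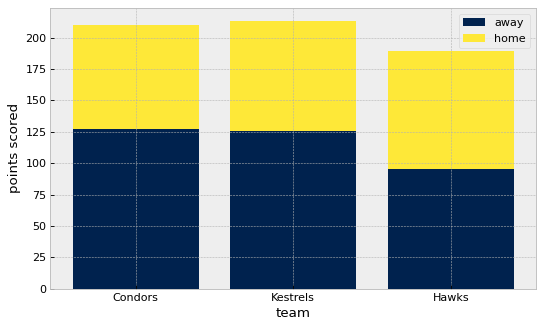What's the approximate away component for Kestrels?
≈ 120

away top ≈ 120, bottom ≈ 0; segment ≈ 120.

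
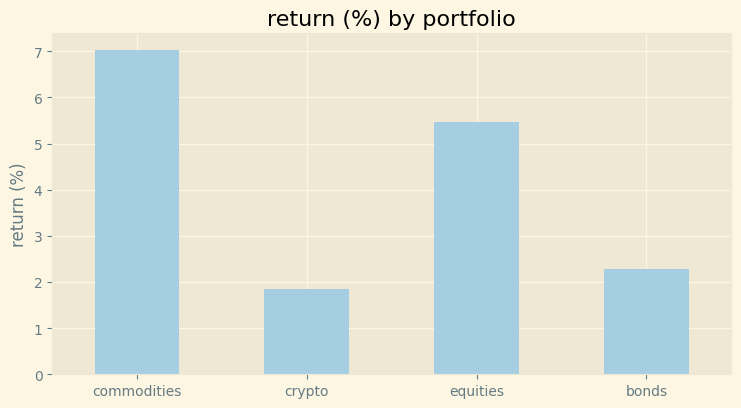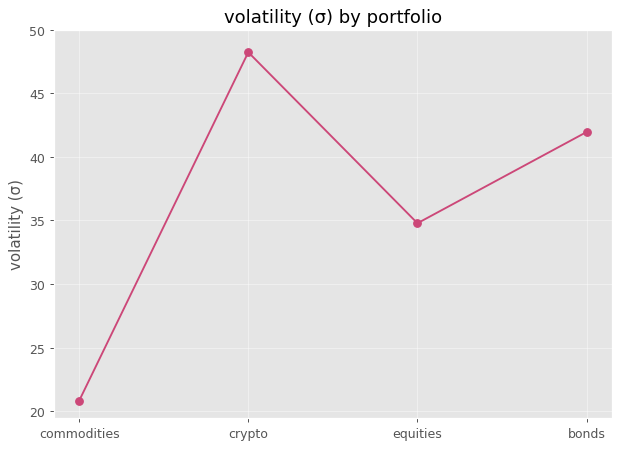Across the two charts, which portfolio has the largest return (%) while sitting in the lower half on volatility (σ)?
Chart 2 median volatility (σ) ≈ 40; below-median portfolios: commodities, equities. Among those, commodities has the highest return (%) (≈ 7).

commodities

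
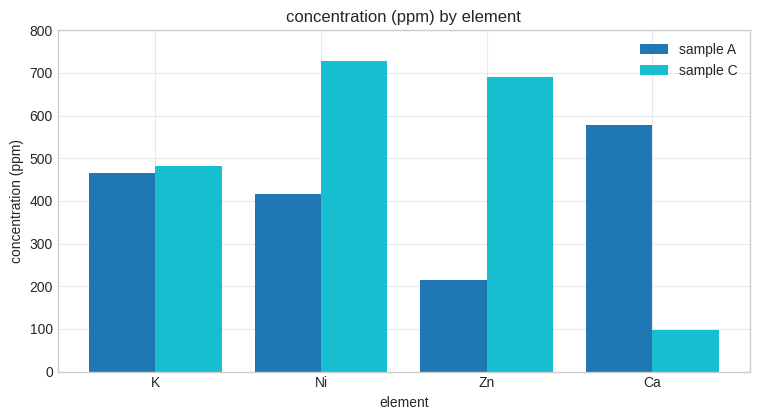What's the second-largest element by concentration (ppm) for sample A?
Top 3 for sample A: Ca ≈ 600, K ≈ 500, Ni ≈ 400.

K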